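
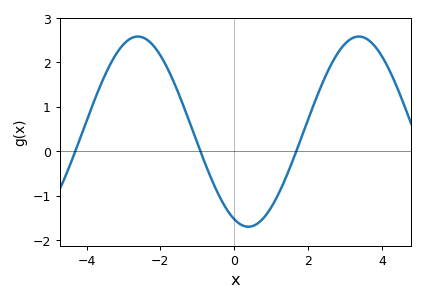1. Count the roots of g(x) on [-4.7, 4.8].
3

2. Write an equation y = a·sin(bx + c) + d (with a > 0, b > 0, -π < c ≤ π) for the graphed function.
y = 2.14sin(1.05x - 1.97) + 0.44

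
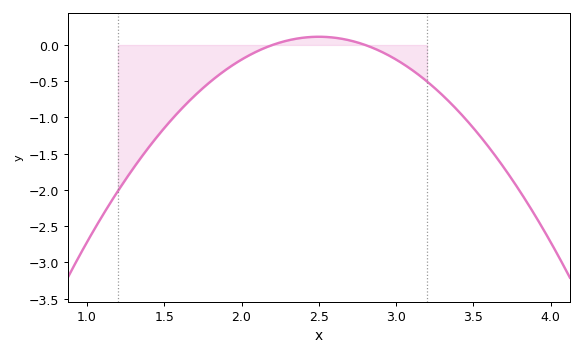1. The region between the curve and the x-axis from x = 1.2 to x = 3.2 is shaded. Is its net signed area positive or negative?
negative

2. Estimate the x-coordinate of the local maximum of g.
2.5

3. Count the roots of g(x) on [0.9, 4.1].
2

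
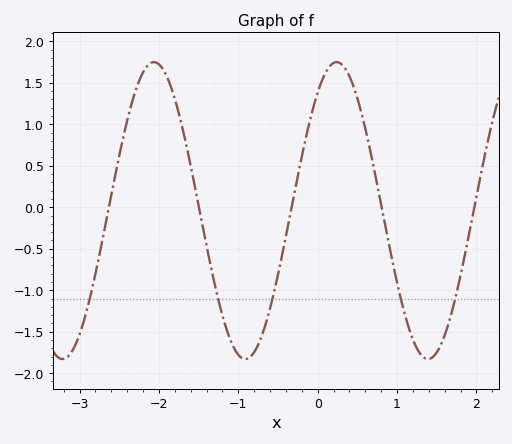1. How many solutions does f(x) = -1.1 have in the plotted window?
5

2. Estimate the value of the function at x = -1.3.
-0.9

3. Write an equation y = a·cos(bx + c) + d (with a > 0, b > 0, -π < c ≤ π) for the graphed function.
y = 1.79cos(2.7x - 0.65) - 0.04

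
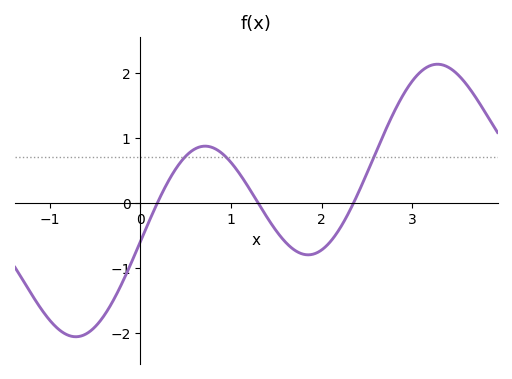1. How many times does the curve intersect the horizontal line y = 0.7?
3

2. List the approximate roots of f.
0.186, 1.3, 2.35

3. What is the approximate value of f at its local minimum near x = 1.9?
-0.793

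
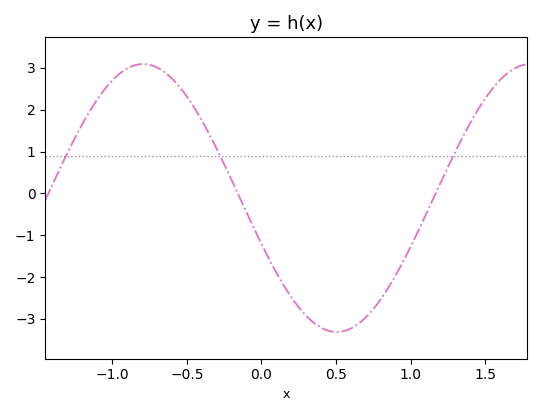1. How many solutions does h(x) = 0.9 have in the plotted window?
3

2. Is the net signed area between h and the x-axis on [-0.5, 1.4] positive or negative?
negative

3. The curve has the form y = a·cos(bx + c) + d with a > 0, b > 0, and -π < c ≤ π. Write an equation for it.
y = 3.2cos(2.42x + 1.92) - 0.11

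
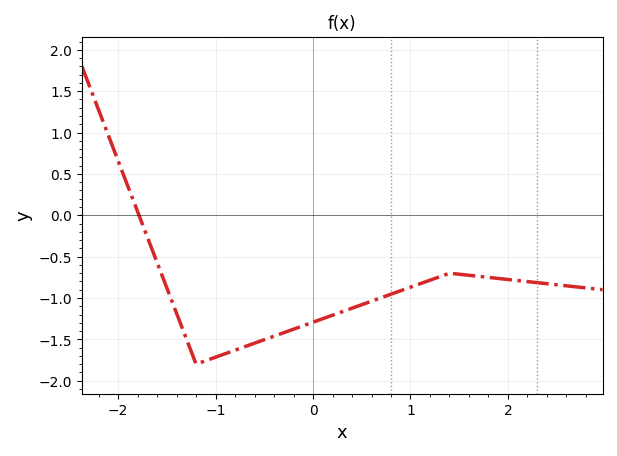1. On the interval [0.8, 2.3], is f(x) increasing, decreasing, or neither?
neither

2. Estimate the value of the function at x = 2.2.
-0.802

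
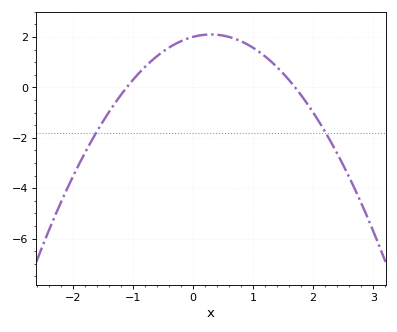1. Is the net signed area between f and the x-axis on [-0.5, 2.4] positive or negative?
positive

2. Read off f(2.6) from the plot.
-3.56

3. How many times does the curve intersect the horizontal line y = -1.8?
2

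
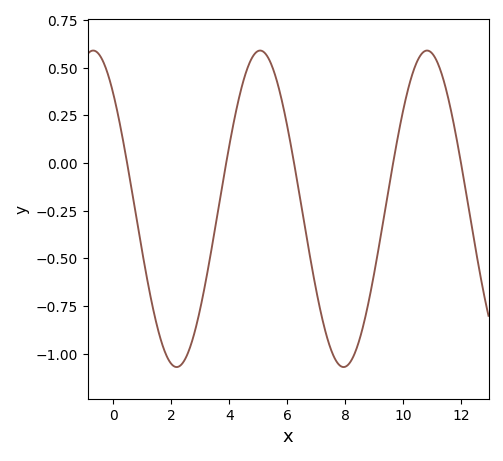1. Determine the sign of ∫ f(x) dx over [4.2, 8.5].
negative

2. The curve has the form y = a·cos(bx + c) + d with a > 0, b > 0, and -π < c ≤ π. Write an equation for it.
y = 0.83cos(1.1x + 0.76) - 0.24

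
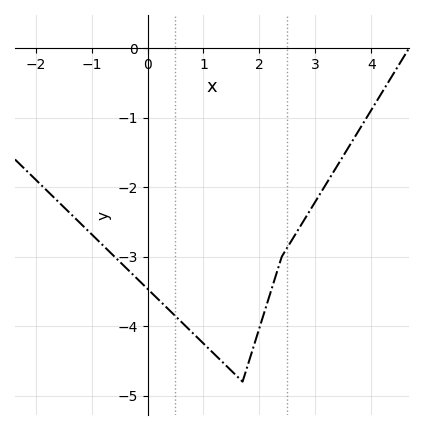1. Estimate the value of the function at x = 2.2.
-3.5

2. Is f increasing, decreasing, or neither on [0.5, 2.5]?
neither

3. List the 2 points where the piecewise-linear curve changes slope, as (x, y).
(1.7, -4.8); (2.4, -3)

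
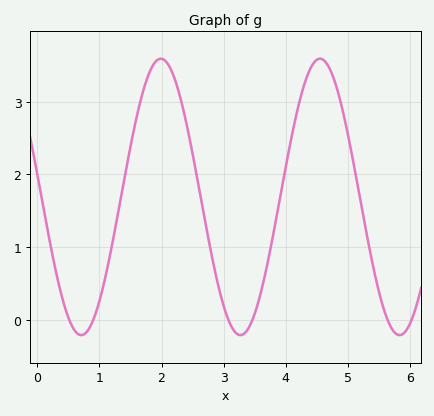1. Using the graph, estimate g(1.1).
0.606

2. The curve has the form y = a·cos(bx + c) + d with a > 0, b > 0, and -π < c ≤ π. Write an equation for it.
y = 1.9cos(2.45x + 1.41) + 1.69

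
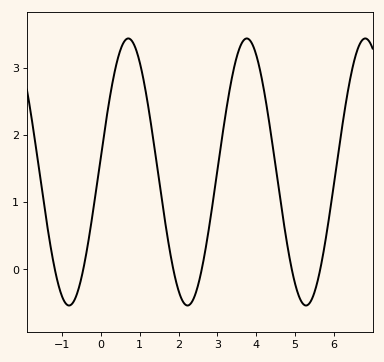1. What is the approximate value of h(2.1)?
-0.47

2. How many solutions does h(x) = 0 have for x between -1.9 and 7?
6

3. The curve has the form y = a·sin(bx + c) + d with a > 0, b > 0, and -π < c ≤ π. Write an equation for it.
y = 1.99sin(2.06x + 0.12) + 1.45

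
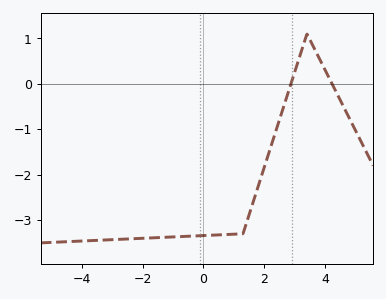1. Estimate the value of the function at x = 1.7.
-2.5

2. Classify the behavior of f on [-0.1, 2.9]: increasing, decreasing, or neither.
increasing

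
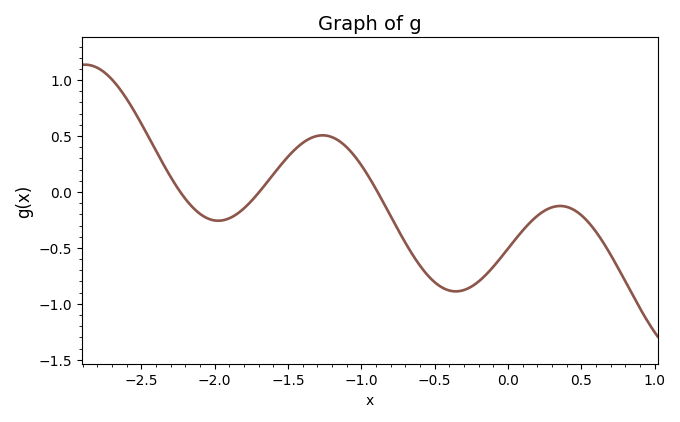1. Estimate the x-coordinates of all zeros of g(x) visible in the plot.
-2.23, -1.7, -0.889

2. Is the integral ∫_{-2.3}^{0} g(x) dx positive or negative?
negative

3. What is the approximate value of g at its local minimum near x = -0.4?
-0.889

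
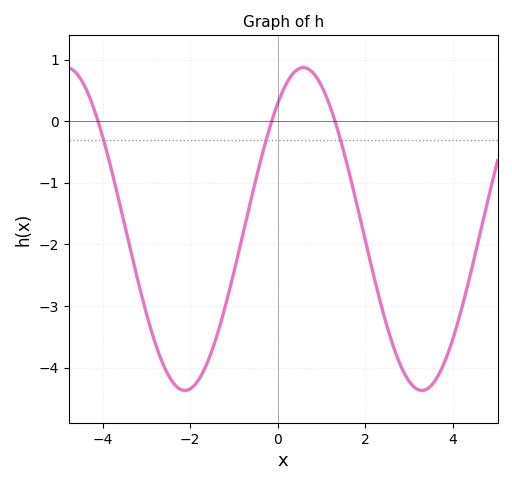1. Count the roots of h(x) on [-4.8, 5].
3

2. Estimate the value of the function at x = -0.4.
-0.669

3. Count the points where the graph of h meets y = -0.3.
3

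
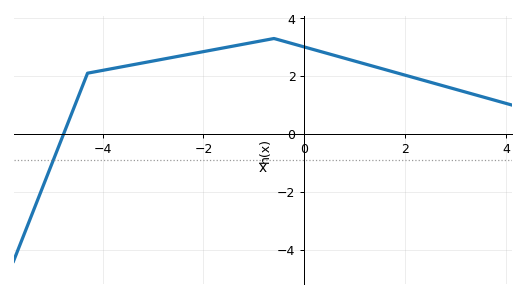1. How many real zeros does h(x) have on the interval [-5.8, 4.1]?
1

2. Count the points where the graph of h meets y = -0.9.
1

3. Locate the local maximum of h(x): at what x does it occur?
-0.603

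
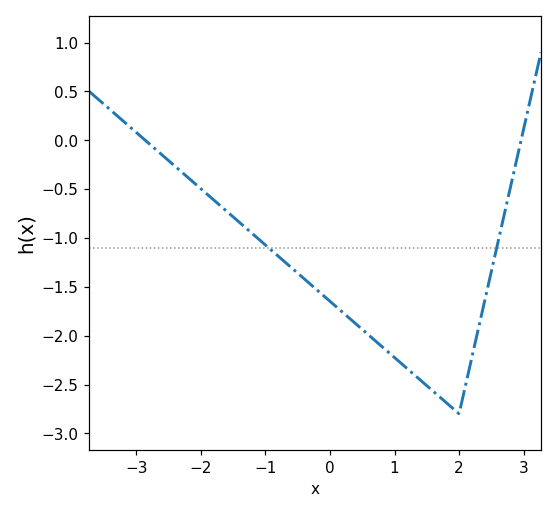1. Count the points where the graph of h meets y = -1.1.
2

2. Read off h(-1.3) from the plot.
-0.9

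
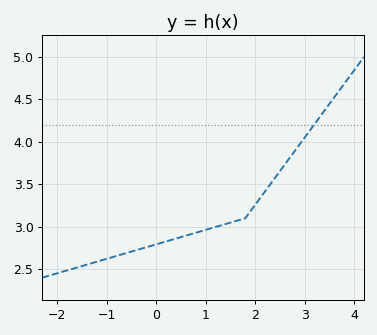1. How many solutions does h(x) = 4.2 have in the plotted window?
1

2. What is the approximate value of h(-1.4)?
2.55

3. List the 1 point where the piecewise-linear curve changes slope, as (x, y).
(1.8, 3.1)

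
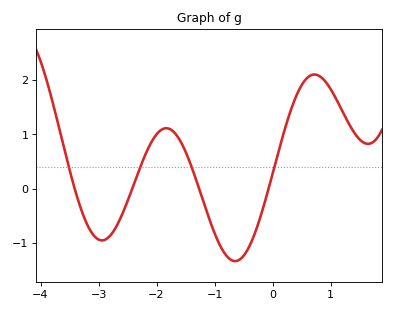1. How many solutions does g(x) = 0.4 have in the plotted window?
4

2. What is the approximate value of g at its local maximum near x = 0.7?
2.11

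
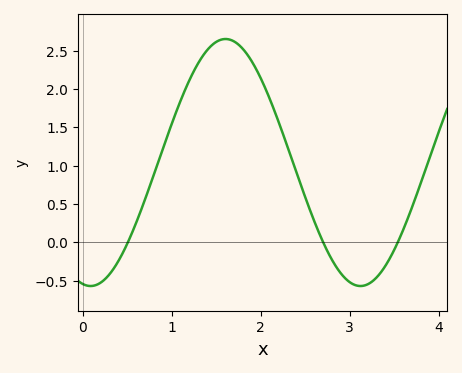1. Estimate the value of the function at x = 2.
2.14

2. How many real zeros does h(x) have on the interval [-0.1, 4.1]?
3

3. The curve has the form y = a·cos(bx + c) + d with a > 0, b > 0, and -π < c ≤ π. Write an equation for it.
y = 1.61cos(2.07x + 2.96) + 1.04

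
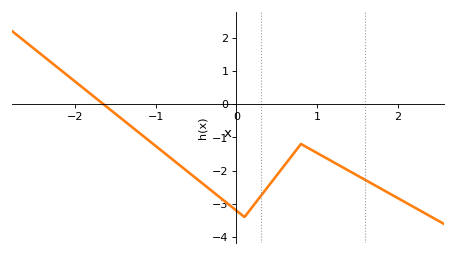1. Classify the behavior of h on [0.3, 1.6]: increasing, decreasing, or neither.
neither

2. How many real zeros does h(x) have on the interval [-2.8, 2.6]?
1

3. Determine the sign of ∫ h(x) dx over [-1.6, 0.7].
negative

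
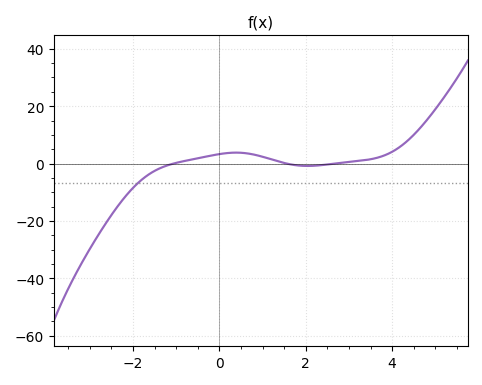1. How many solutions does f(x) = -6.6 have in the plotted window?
1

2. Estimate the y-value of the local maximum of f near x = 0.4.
3.82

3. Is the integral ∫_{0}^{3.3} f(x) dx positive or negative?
positive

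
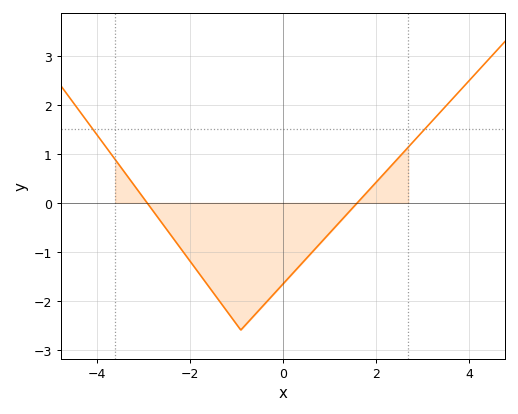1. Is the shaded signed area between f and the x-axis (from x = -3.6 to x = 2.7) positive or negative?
negative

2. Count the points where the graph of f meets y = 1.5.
2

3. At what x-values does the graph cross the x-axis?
-3, 1.6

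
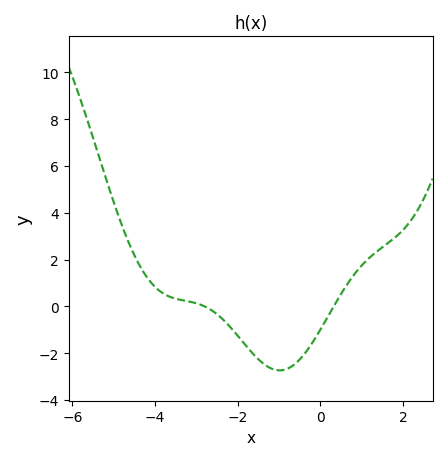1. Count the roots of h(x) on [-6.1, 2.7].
2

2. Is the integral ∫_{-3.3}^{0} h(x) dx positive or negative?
negative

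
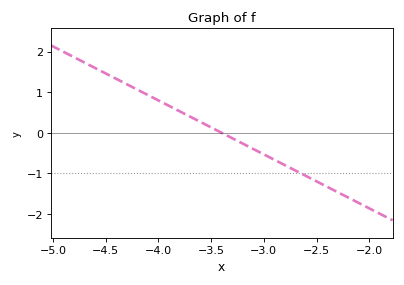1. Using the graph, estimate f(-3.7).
0.4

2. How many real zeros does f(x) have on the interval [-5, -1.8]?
1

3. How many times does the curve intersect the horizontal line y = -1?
1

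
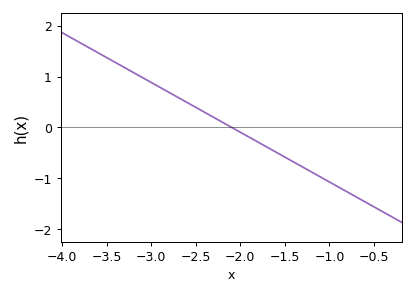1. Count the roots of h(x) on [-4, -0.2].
1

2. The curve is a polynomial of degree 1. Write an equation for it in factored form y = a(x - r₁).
y = -0.98(x + 2.1)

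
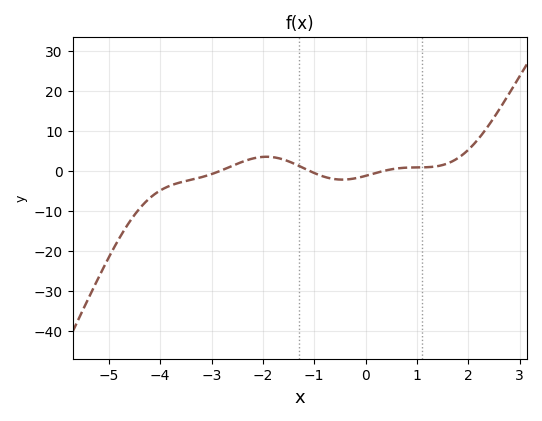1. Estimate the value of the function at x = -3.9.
-4.19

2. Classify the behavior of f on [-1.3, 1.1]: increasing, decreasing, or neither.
neither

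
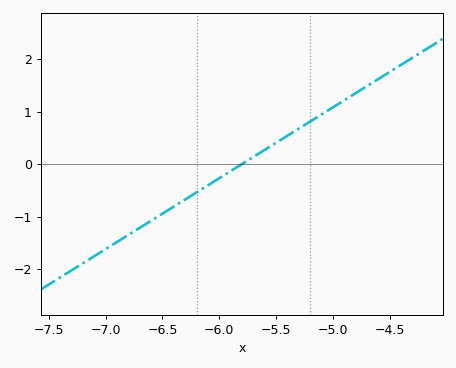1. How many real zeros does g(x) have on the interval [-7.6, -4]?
1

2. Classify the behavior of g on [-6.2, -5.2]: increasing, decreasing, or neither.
increasing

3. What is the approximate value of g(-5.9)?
-0.135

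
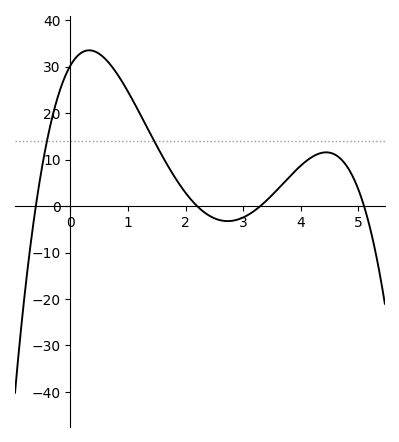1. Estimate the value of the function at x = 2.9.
-3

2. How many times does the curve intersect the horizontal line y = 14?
2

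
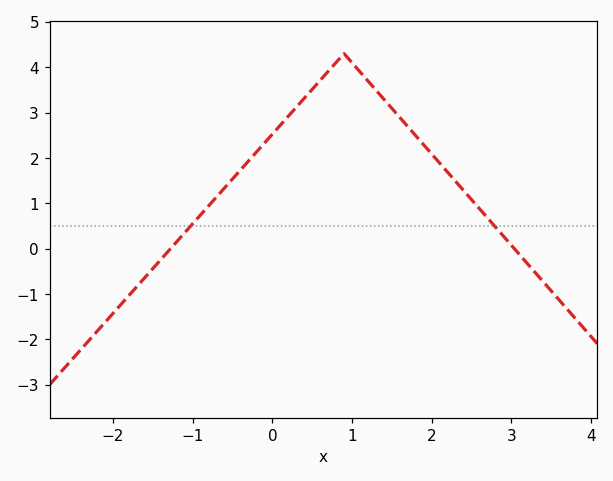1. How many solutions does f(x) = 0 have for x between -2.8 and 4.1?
2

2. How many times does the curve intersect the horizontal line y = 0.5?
2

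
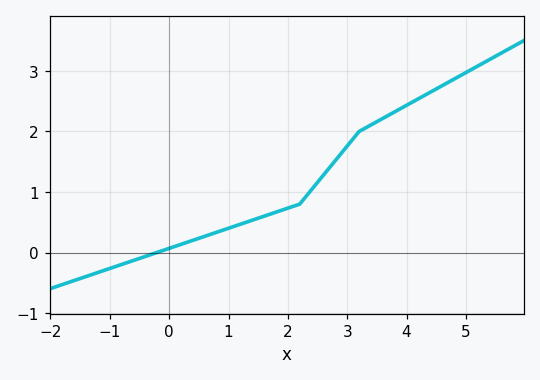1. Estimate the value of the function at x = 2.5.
1.2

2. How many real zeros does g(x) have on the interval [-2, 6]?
1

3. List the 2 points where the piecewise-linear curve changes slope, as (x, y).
(2.2, 0.8); (3.2, 2)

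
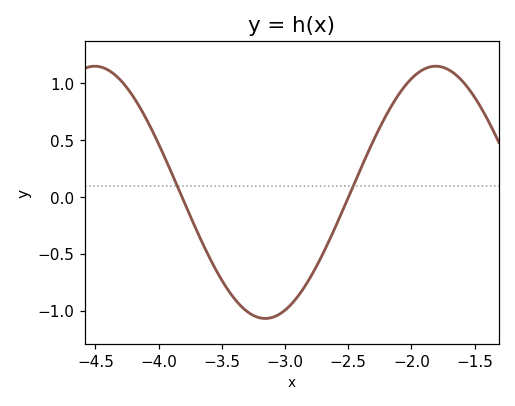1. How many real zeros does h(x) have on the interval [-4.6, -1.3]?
2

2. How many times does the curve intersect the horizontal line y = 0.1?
2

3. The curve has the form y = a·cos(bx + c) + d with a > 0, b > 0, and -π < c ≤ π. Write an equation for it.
y = 1.11cos(2.33x - 2.07) + 0.04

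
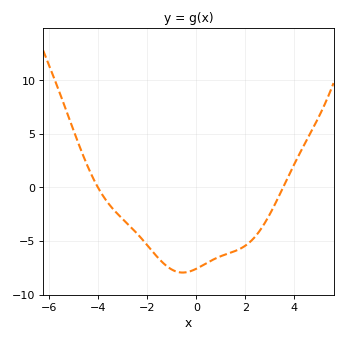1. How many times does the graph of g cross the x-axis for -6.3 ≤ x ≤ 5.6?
2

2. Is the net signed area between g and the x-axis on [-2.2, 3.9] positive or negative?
negative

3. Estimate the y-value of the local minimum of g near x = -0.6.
-7.94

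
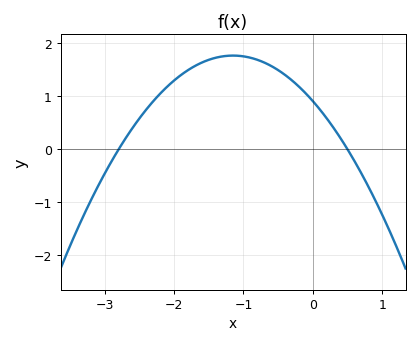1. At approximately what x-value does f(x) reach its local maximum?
-1.15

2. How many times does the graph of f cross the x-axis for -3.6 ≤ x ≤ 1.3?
2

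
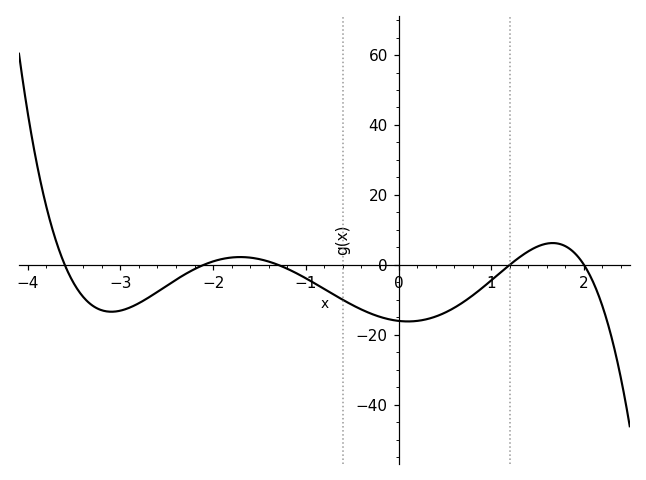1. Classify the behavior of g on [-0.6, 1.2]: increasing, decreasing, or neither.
neither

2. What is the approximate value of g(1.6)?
6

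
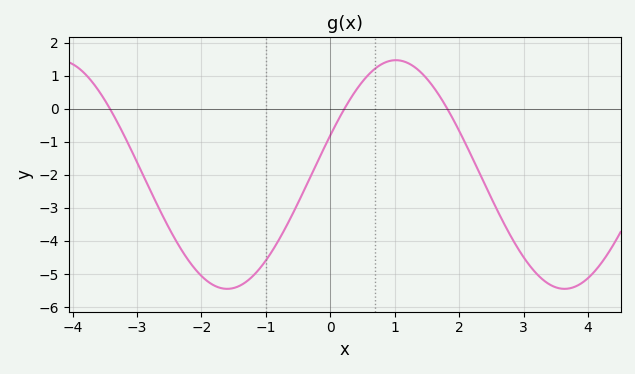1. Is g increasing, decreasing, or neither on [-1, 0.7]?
increasing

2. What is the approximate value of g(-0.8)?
-3.97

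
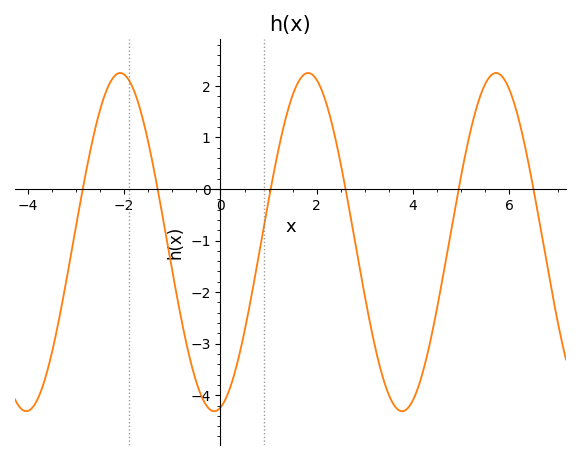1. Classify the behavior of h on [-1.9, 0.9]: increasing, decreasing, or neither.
neither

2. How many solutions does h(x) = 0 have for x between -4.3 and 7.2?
6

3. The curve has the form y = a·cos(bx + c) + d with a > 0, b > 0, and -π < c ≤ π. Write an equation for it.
y = 3.28cos(1.61x - 2.93) - 1.03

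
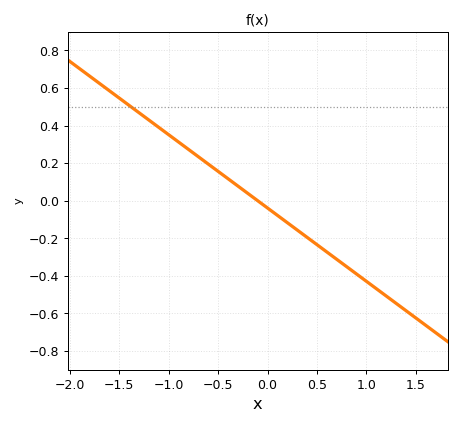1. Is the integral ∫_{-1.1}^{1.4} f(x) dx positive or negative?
negative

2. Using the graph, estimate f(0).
-0.039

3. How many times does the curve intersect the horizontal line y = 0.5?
1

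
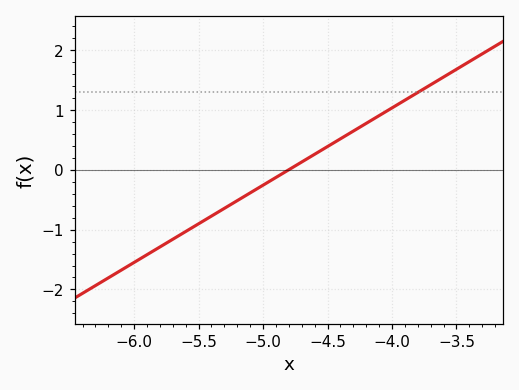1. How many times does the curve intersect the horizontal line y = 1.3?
1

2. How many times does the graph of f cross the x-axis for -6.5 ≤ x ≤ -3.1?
1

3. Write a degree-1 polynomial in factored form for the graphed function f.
y = 1.29(x + 4.8)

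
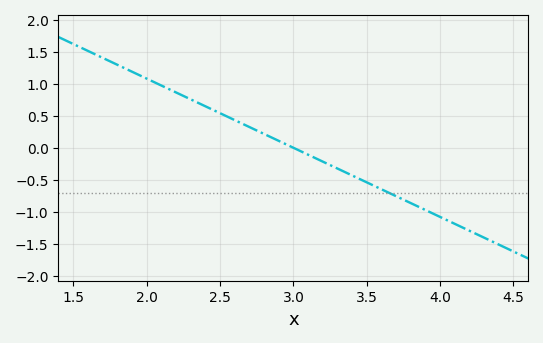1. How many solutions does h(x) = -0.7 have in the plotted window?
1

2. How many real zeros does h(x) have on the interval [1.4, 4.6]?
1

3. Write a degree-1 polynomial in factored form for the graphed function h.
y = -1.08(x - 3)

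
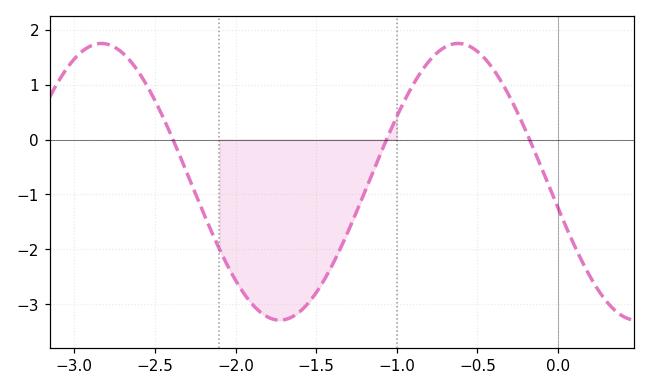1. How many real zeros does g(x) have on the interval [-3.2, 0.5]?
3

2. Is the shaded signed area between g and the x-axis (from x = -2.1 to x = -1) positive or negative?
negative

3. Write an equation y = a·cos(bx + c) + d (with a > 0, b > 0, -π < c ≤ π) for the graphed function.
y = 2.52cos(2.84x + 1.76) - 0.77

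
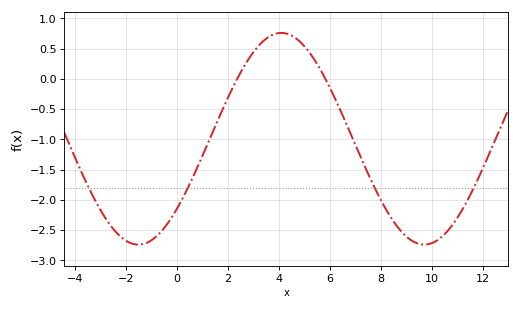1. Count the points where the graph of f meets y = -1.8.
4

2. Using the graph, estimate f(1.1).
-1.17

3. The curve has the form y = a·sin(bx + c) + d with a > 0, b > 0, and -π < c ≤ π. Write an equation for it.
y = 1.75sin(0.56x - 0.72) - 0.99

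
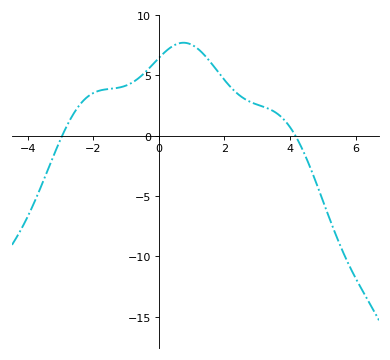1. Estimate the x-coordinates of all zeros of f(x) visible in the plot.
-3, 4.2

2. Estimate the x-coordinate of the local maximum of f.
0.8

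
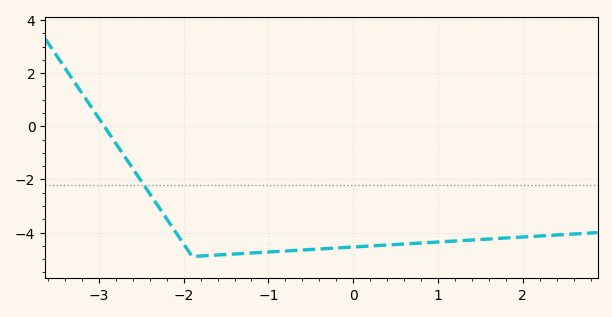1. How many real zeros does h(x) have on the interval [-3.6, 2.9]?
1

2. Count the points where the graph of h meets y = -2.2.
1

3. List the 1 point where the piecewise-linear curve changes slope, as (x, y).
(-1.9, -4.9)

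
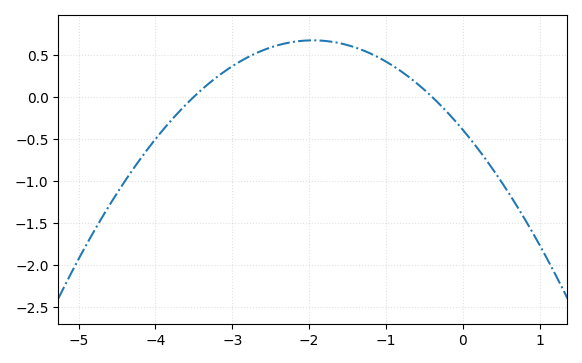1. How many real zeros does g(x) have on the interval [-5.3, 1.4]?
2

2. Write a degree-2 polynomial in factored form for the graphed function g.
y = -0.28(x + 3.5)(x + 0.4)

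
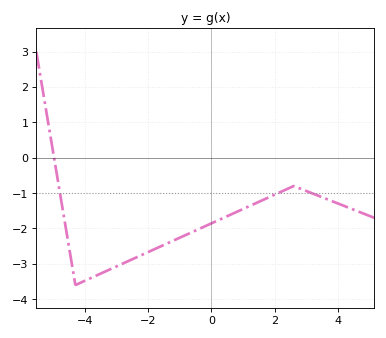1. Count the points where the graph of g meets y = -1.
3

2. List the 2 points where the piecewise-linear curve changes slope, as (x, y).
(-4.3, -3.6); (2.6, -0.8)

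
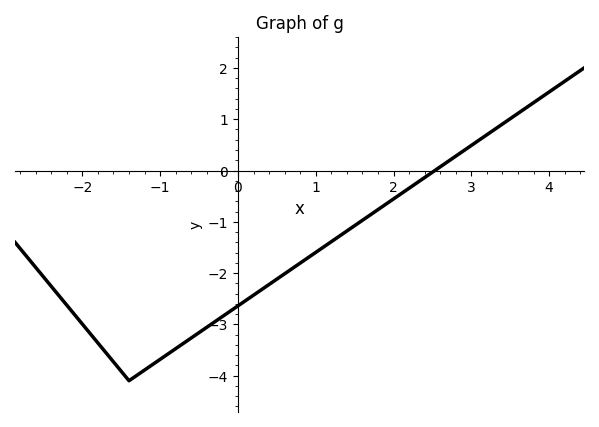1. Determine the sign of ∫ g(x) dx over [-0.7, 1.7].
negative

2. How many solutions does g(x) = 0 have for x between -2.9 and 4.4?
1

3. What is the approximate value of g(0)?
-2.6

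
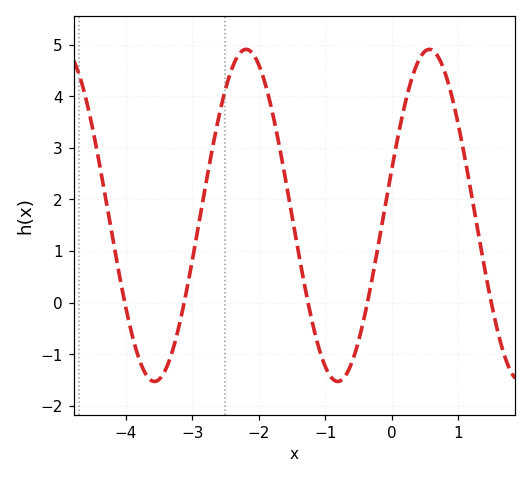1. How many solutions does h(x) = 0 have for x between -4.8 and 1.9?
5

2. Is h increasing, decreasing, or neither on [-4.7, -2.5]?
neither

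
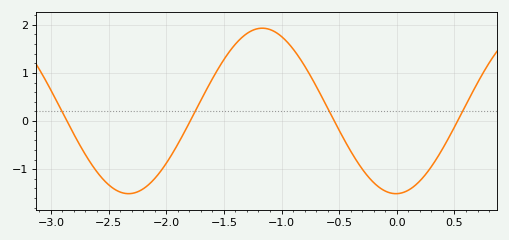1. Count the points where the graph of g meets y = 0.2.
4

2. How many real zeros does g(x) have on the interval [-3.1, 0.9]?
4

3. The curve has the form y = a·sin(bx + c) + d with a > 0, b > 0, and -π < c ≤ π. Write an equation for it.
y = 1.72sin(2.71x - 1.55) + 0.21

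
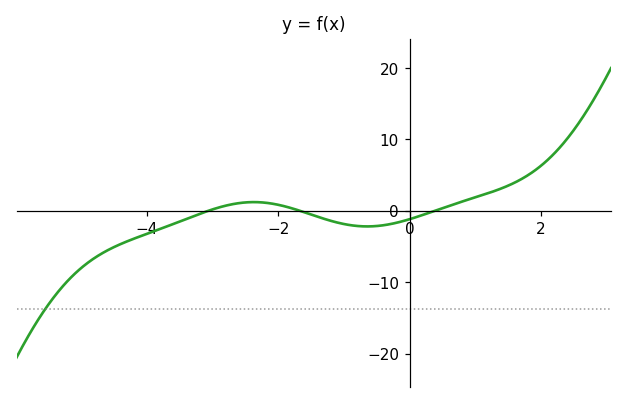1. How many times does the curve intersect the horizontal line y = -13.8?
1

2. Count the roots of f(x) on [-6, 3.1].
3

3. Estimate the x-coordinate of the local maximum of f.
-2.4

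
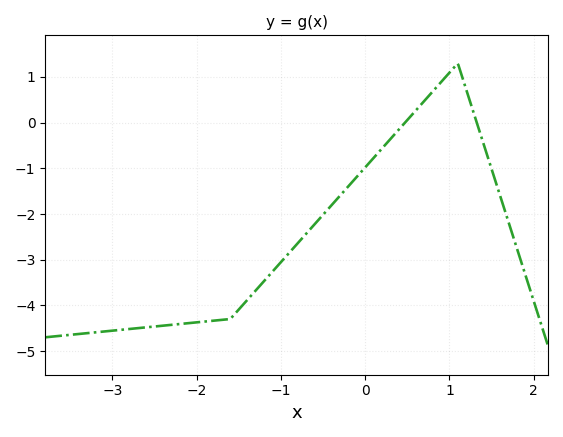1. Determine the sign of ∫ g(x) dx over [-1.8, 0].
negative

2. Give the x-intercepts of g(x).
0.5, 1.3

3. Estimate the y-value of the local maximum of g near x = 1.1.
1.3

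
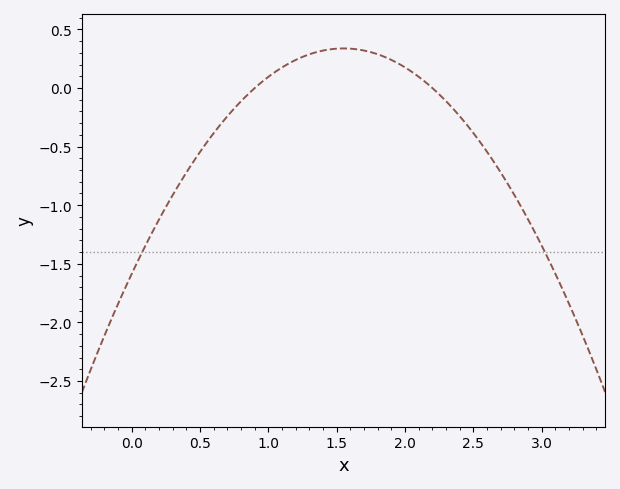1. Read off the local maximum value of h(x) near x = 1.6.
0.35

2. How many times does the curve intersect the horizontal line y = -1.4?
2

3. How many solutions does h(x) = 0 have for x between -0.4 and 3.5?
2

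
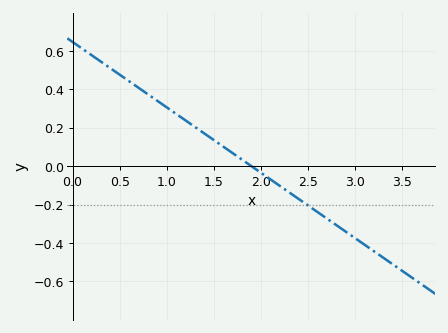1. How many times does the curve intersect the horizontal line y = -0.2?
1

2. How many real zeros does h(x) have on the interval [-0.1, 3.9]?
1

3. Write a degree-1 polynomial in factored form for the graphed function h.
y = -0.34(x - 1.9)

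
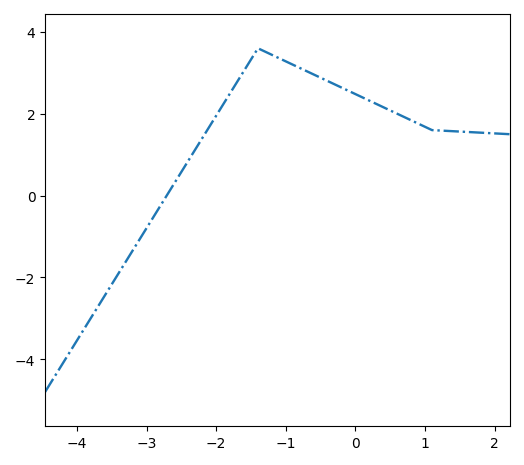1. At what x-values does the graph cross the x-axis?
-2.7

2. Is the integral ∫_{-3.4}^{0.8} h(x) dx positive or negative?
positive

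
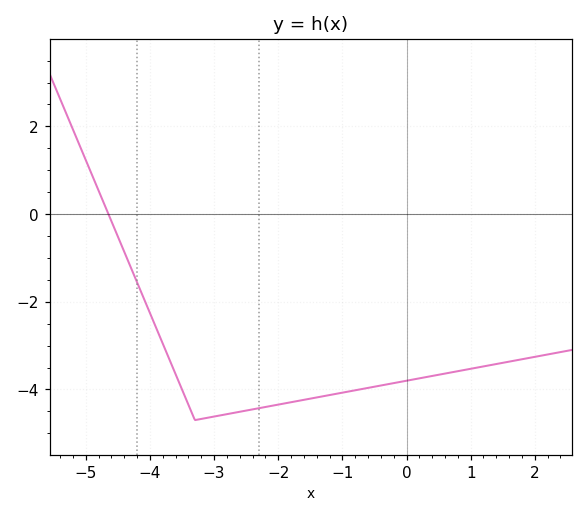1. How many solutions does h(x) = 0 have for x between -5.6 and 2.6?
1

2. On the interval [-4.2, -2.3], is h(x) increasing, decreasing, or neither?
neither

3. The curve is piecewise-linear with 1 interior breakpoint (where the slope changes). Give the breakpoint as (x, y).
(-3.3, -4.7)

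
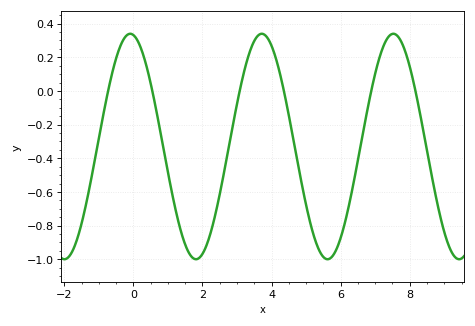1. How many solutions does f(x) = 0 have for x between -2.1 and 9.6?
6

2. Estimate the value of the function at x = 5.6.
-1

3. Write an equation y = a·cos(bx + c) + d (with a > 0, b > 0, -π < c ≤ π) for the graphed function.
y = 0.67cos(1.65x + 0.15) - 0.33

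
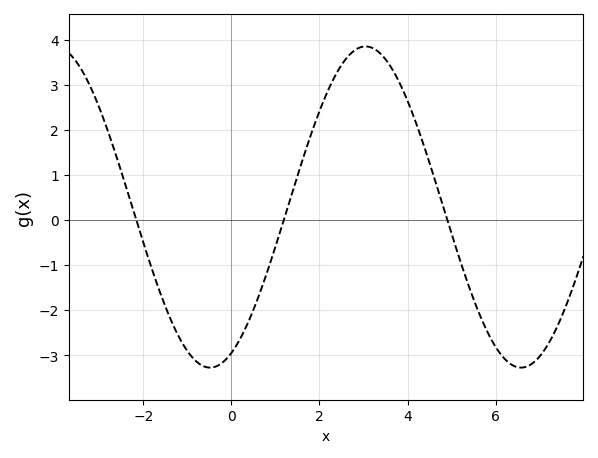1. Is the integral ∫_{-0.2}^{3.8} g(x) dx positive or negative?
positive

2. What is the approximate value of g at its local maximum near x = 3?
3.8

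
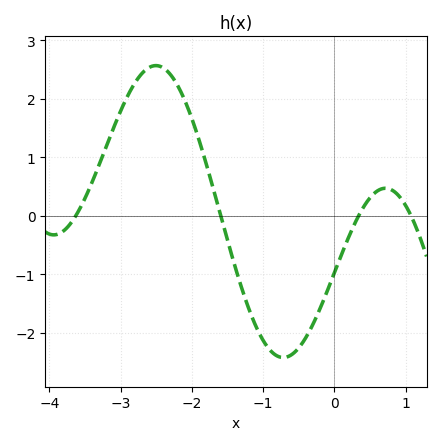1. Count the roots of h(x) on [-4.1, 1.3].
4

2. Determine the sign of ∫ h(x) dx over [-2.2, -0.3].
negative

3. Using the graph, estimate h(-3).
1.8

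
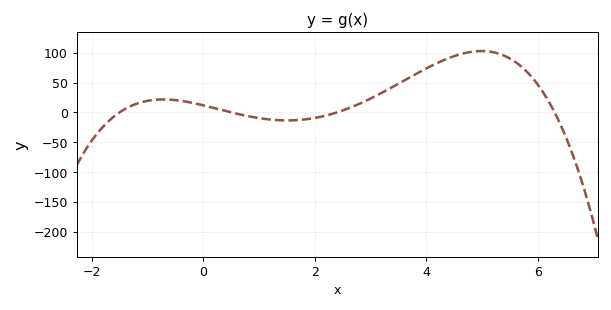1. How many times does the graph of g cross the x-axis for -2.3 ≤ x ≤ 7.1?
4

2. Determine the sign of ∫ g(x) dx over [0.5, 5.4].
positive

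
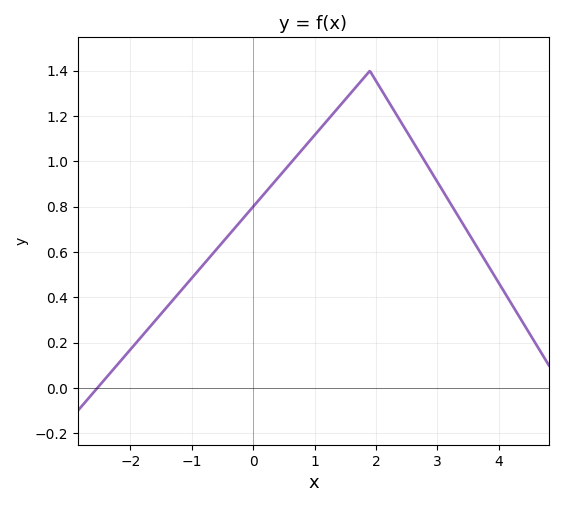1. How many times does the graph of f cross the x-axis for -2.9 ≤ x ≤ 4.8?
1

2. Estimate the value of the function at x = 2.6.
1.09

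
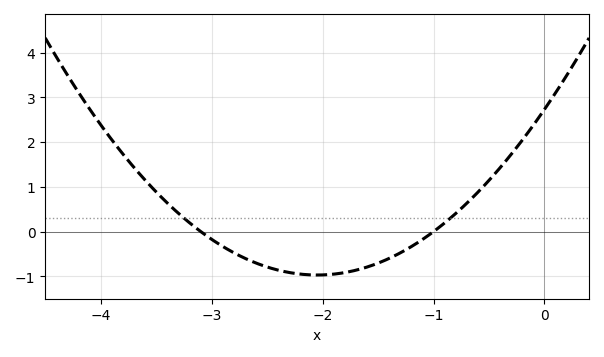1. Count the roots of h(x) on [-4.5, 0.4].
2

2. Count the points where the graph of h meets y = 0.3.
2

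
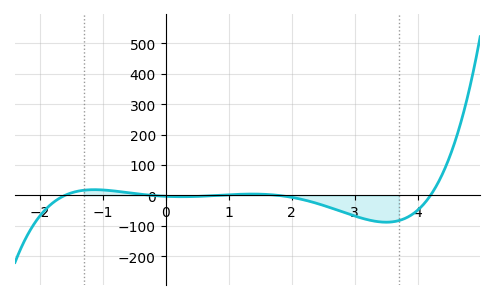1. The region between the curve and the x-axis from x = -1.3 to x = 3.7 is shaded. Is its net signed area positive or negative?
negative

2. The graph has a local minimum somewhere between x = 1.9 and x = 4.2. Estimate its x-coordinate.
3.5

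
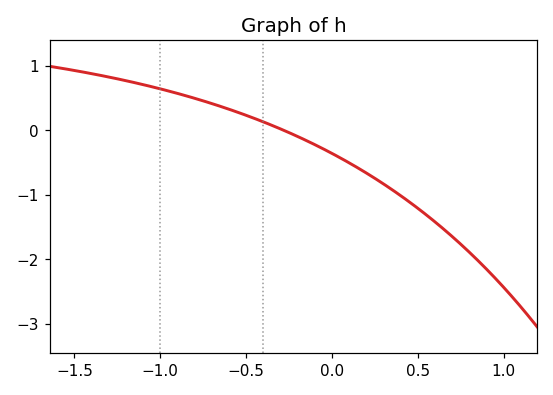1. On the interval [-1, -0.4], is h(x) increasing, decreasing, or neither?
decreasing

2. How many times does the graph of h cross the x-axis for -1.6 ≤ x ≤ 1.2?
1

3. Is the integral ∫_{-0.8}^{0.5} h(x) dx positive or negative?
negative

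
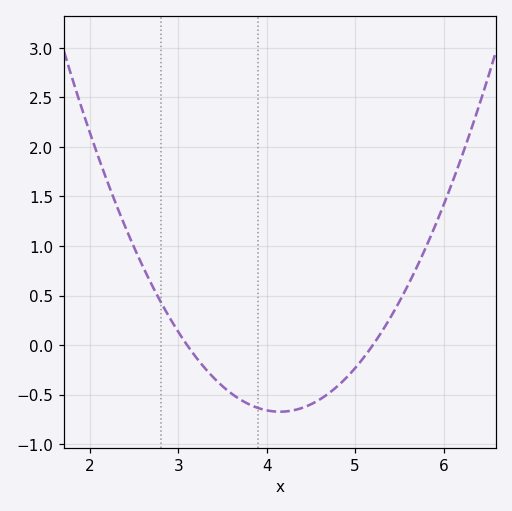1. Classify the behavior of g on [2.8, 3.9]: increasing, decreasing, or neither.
decreasing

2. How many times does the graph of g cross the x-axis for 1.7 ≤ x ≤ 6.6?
2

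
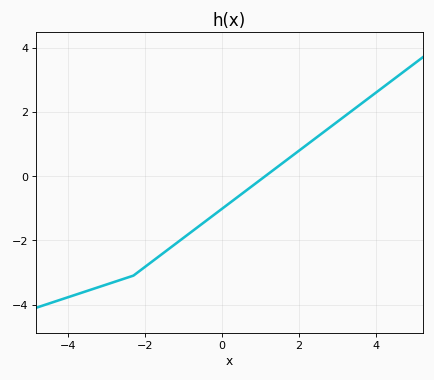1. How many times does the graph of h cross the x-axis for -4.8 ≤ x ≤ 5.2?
1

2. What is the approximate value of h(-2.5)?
-3.2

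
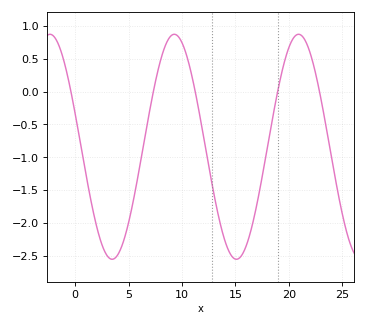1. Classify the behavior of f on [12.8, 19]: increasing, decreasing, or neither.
neither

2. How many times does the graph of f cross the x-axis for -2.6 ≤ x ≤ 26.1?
5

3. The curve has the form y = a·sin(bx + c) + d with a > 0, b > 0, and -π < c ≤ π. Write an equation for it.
y = 1.71sin(0.54x + 2.84) - 0.84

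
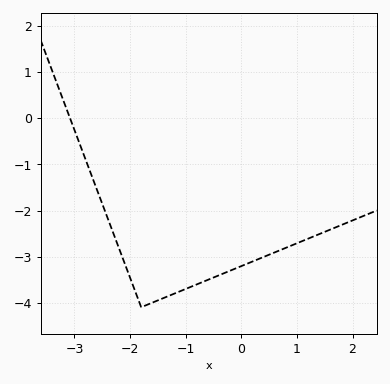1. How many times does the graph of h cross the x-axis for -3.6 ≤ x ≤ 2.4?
1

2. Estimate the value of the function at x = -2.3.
-2.5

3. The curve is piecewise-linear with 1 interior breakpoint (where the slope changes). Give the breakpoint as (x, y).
(-1.8, -4.1)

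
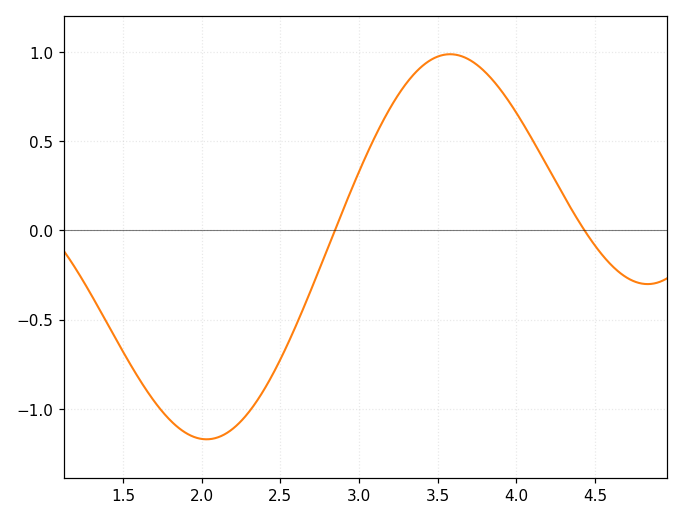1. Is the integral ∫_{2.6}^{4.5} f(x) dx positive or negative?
positive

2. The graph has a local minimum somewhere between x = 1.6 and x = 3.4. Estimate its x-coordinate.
2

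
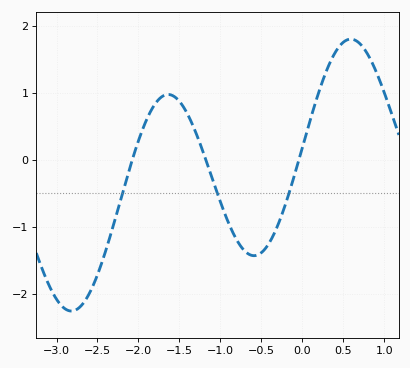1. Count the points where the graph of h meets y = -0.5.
3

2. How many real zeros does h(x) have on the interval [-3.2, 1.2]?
3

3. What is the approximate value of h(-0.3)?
-1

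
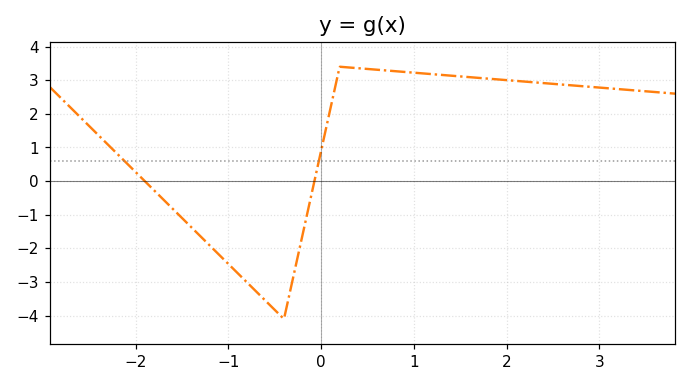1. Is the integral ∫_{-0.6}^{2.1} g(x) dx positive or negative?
positive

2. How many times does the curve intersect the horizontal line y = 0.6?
2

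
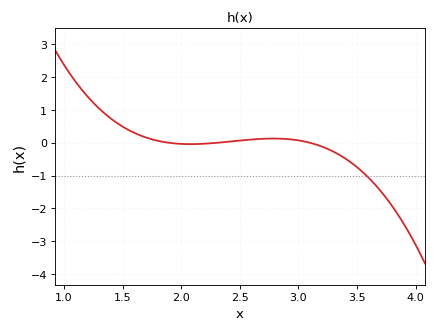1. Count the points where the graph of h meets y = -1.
1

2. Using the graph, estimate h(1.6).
0.3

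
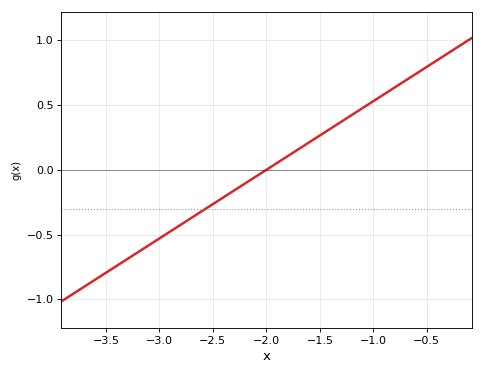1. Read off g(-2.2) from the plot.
-0.106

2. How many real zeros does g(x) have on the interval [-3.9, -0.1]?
1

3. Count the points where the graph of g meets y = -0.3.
1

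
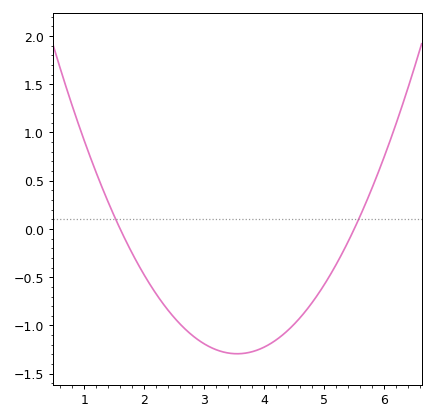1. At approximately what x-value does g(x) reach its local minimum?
3.6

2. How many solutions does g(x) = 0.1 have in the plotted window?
2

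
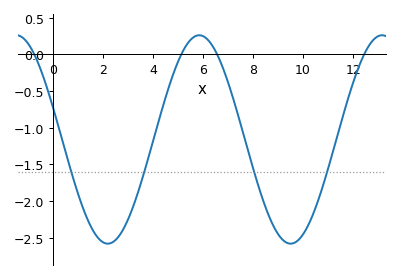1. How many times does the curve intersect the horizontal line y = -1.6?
4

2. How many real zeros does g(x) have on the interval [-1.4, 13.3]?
4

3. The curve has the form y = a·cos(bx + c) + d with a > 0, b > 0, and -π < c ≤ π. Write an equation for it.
y = 1.42cos(0.86x + 1.2) - 1.16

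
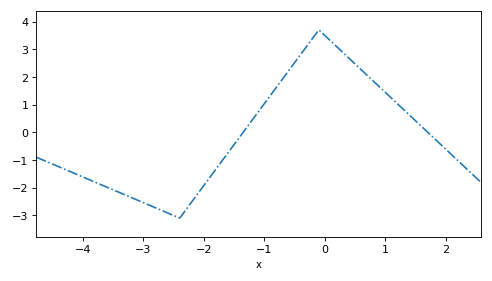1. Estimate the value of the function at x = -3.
-2.54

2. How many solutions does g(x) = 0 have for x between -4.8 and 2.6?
2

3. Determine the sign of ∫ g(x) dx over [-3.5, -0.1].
negative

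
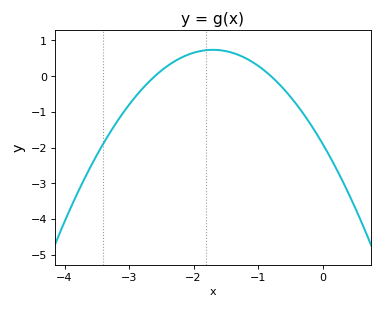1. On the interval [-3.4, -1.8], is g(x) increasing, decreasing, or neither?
increasing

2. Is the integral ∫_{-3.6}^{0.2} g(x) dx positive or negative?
negative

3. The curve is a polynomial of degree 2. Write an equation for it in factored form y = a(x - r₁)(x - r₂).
y = -0.91(x + 2.6)(x + 0.8)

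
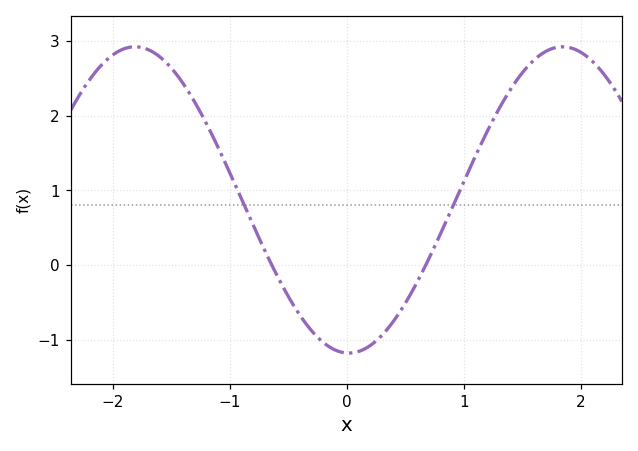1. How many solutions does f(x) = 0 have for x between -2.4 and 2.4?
2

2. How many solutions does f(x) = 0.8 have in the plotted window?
2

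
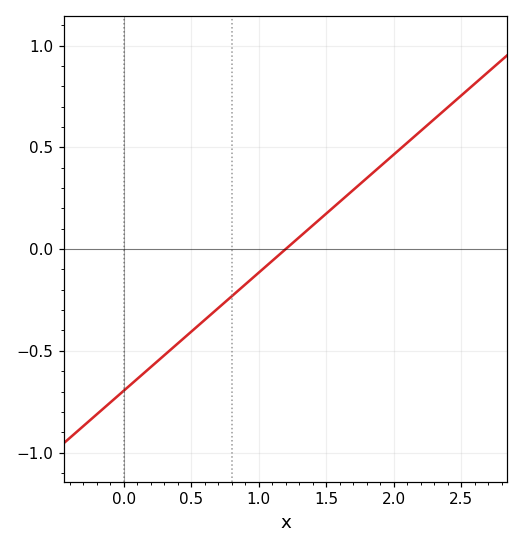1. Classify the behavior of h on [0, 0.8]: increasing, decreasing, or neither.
increasing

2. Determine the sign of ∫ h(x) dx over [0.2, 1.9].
negative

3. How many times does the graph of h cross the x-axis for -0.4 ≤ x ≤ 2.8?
1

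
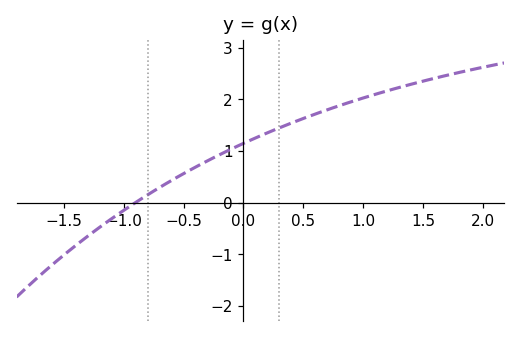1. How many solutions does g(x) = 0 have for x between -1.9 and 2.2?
1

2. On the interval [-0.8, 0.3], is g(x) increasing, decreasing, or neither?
increasing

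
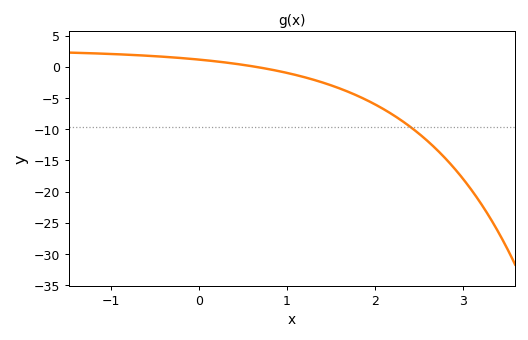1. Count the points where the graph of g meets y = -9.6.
1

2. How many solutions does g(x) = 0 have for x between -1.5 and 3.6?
1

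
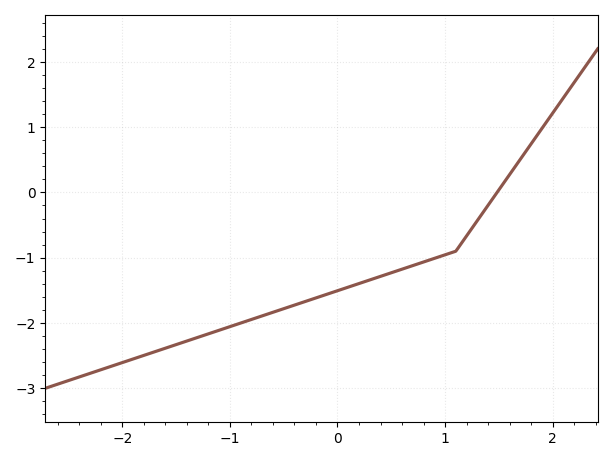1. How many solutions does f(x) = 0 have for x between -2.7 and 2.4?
1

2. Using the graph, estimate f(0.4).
-1.3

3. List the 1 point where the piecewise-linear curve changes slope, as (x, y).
(1.1, -0.9)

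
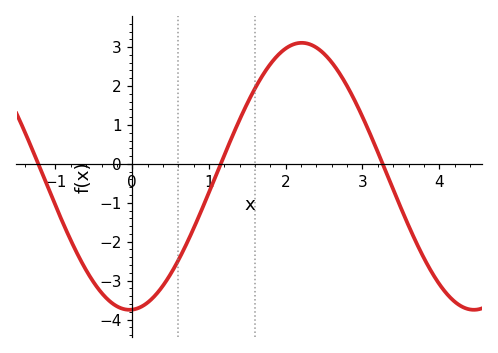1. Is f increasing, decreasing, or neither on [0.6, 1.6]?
increasing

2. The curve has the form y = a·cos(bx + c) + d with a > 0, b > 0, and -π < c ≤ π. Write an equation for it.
y = 3.43cos(1.4x - 3.09) - 0.32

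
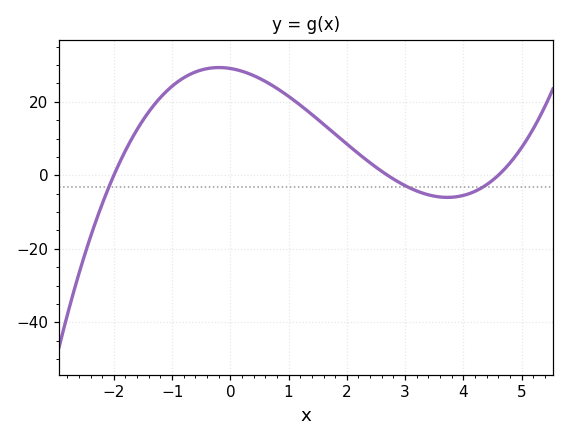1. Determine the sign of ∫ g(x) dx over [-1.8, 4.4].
positive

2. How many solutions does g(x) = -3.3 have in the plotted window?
3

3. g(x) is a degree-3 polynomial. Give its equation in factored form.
y = 1.17(x + 2)(x - 2.7)(x - 4.6)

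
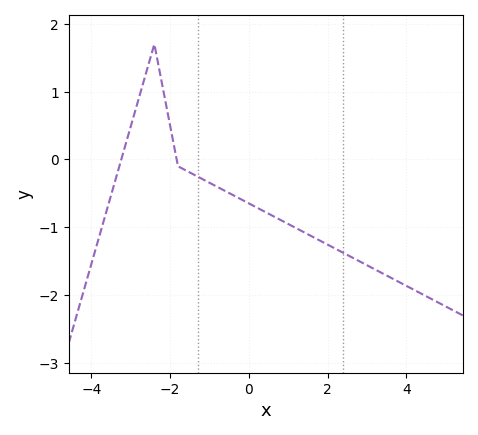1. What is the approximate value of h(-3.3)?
-0.123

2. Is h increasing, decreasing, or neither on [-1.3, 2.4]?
decreasing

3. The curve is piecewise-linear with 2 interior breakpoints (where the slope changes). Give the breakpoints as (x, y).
(-2.4, 1.7); (-1.8, -0.1)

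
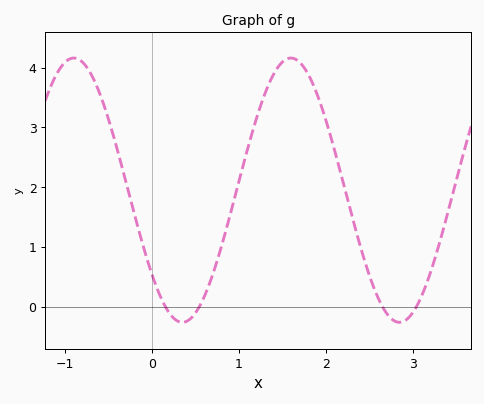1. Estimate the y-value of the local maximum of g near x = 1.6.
4.16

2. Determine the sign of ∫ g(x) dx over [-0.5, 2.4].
positive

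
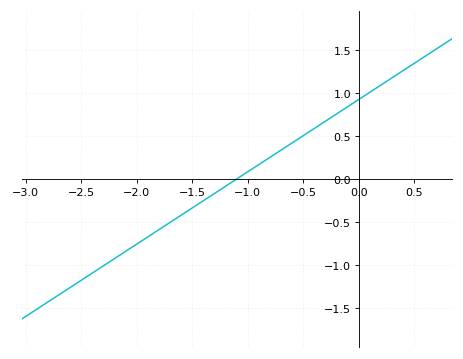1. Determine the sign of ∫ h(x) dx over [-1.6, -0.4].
positive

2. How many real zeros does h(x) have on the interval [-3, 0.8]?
1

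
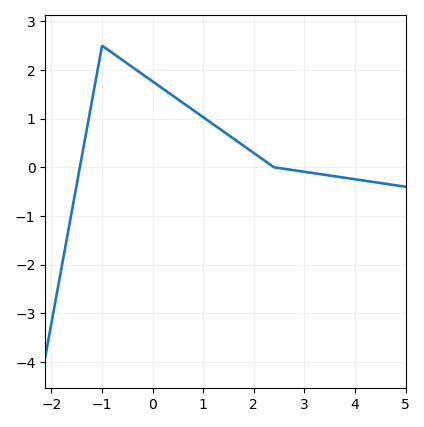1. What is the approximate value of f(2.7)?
-0.046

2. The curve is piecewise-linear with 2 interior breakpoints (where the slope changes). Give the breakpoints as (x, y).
(-1, 2.5); (2.4, 0)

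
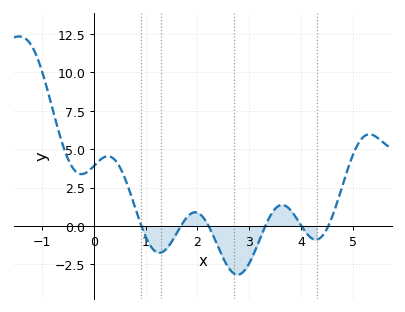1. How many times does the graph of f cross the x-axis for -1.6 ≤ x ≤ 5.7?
6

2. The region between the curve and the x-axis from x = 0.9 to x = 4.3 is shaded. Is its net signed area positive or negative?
negative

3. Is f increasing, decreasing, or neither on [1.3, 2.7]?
neither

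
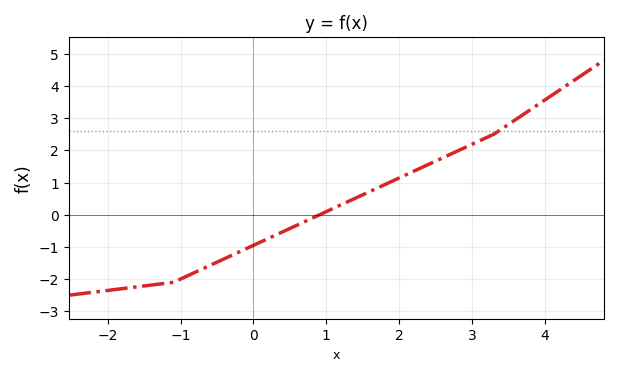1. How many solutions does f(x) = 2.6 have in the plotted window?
1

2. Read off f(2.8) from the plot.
2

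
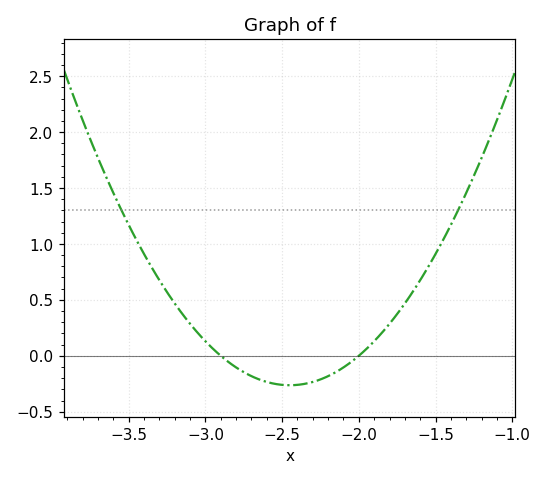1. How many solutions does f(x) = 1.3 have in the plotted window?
2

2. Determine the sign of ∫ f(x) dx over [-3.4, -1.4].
positive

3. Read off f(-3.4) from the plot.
0.91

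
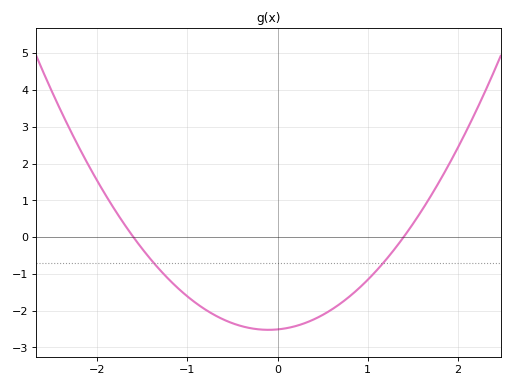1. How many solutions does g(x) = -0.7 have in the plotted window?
2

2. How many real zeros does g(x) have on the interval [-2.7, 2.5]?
2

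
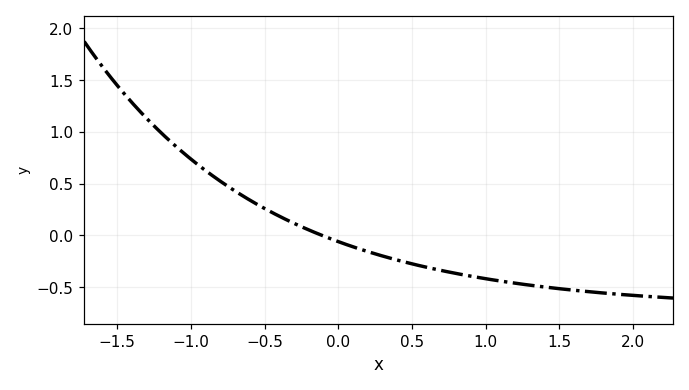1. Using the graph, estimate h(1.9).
-0.568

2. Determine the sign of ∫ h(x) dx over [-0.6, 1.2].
negative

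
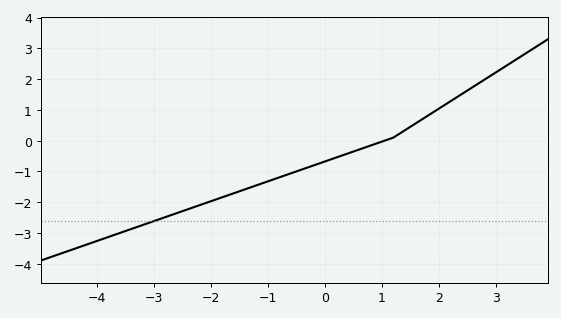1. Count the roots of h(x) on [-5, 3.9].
1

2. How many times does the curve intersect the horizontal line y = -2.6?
1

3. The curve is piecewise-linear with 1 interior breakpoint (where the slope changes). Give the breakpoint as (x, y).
(1.2, 0.1)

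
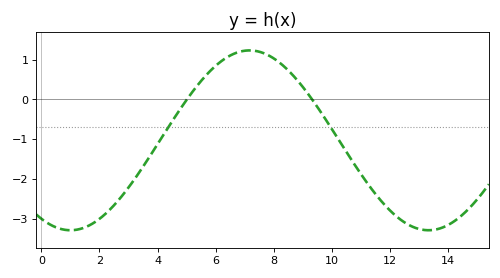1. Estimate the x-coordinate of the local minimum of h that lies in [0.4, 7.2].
1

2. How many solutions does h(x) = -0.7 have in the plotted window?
2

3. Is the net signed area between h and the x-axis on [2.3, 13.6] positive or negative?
negative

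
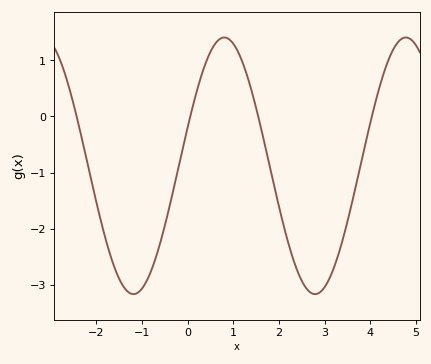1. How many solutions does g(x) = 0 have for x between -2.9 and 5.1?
4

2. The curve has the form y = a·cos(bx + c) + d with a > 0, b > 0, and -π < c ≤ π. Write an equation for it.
y = 2.29cos(1.6x - 1.3) - 0.88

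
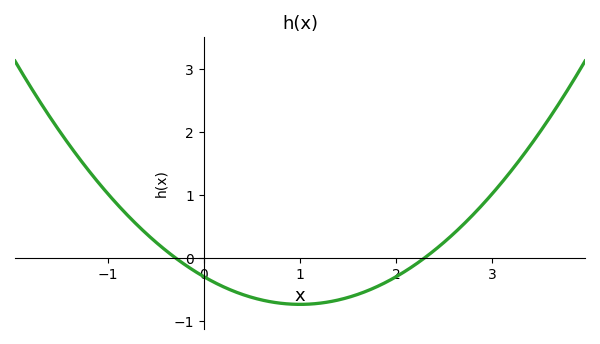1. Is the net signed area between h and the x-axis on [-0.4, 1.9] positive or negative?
negative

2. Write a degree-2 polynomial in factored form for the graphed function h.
y = 0.44(x + 0.3)(x - 2.3)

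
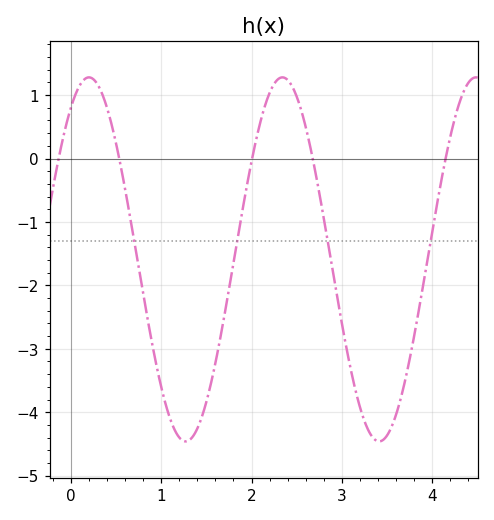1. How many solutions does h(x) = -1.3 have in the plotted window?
4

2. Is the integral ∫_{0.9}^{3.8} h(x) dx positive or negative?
negative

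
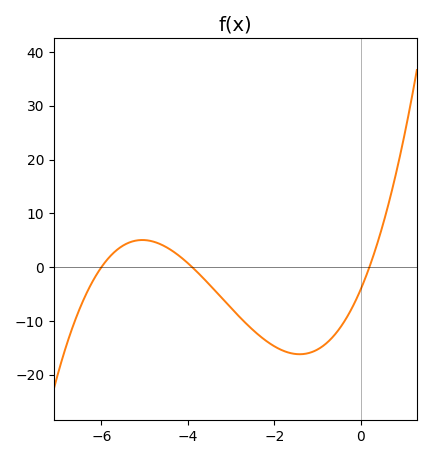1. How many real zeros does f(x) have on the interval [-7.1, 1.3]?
3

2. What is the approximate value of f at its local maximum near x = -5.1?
5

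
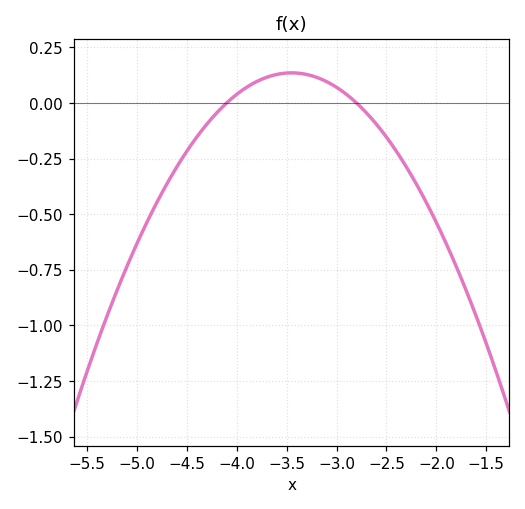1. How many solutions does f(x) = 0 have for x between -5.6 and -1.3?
2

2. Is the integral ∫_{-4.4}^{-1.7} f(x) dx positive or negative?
negative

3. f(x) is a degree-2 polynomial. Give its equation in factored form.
y = -0.32(x + 4.1)(x + 2.8)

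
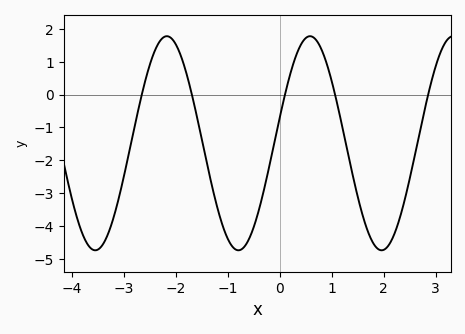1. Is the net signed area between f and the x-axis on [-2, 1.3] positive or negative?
negative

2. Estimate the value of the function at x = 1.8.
-4.5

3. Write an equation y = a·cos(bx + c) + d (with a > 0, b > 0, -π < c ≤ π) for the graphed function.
y = 3.26cos(2.3x - 1.3) - 1.48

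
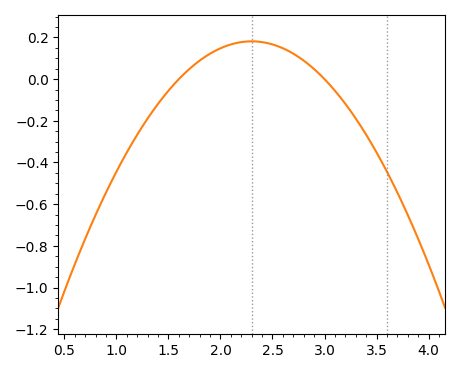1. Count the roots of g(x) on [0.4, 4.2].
2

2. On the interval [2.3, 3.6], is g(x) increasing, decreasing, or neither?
decreasing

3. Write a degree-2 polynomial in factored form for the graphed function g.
y = -0.37(x - 1.6)(x - 3)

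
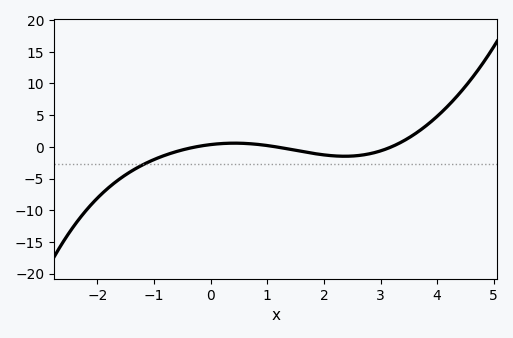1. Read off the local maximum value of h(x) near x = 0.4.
0.5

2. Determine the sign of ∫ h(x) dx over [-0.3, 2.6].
negative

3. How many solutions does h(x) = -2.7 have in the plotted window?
1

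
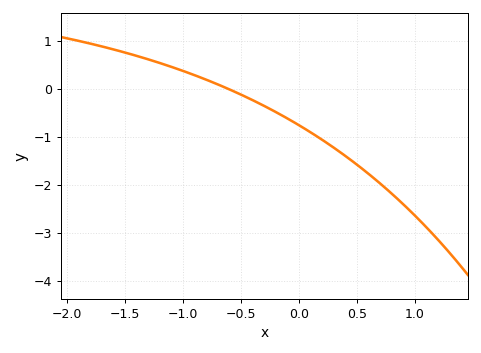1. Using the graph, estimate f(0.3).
-1.22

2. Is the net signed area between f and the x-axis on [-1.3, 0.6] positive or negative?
negative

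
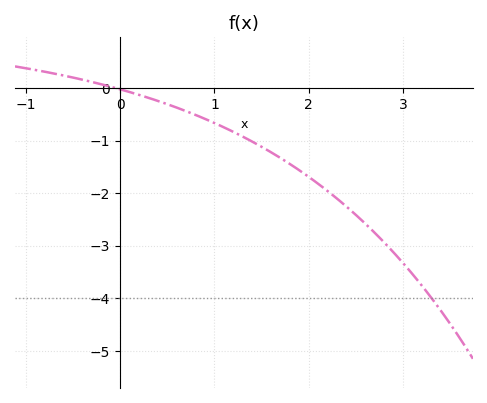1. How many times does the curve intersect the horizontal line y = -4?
1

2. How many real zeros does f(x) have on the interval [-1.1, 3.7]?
1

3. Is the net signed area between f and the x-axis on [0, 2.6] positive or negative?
negative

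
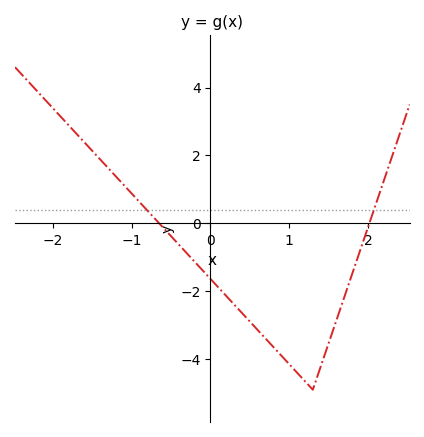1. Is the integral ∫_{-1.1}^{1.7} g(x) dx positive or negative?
negative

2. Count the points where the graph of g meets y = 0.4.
2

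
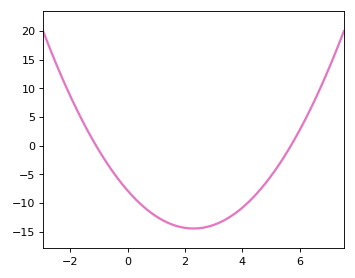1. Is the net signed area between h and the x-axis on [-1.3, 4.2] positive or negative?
negative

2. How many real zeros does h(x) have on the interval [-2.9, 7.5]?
2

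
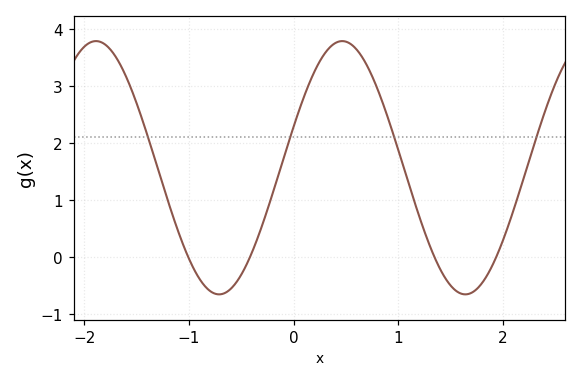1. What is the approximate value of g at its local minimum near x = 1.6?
-0.6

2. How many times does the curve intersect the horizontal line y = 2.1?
4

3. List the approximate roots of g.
-1, -0.4, 1.3, 1.9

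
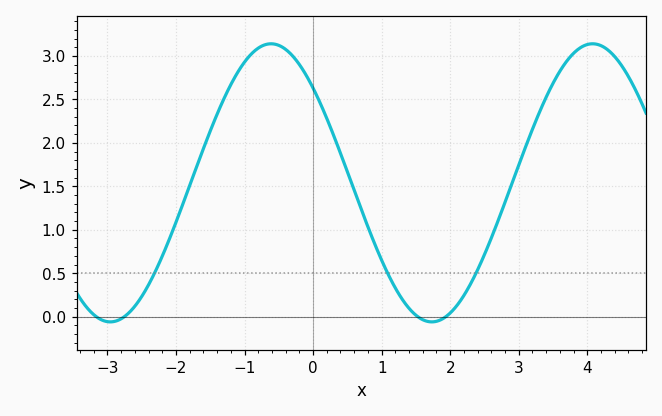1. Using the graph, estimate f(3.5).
2.7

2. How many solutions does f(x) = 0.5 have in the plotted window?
3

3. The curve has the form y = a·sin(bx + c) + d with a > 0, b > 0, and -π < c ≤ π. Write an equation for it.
y = 1.6sin(1.3x + 2.4) + 1.54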